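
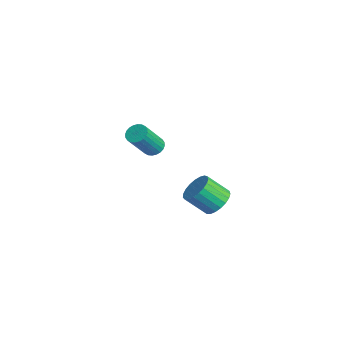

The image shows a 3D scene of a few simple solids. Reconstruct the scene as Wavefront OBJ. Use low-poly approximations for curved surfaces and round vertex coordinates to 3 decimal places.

v -3.522 0.273 0.637
v -3.079 0.543 0.679
v -2.636 -0.382 1.984
v -3.078 -0.653 1.943
v -3.203 0.651 0.798
v -2.76 -0.274 2.103
v -3.376 0.702 0.892
v -2.932 -0.223 2.197
v -3.57 0.687 0.948
v -3.127 -0.238 2.253
v -3.757 0.609 0.956
v -3.314 -0.316 2.261
v -3.909 0.48 0.916
v -3.465 -0.445 2.221
v -4.001 0.319 0.833
v -3.558 -0.606 2.138
v -4.02 0.151 0.721
v -3.577 -0.774 2.026
v -3.964 0.002 0.596
v -3.521 -0.923 1.901
v -3.84 -0.106 0.477
v -3.397 -1.031 1.782
v -3.668 -0.157 0.383
v -3.224 -1.082 1.688
v -3.473 -0.142 0.327
v -3.03 -1.067 1.632
v -3.286 -0.064 0.319
v -2.843 -0.989 1.624
v -3.135 0.065 0.359
v -2.691 -0.86 1.664
v -3.042 0.226 0.442
v -2.599 -0.699 1.747
v -3.023 0.394 0.554
v -2.58 -0.531 1.859
v 2.113 0.884 0.687
v 2.744 0.545 0.621
v 2.399 -0.263 1.467
v 1.767 0.076 1.533
v 2.803 0.745 0.836
v 2.458 -0.063 1.682
v 2.743 0.969 1.025
v 2.397 0.161 1.871
v 2.573 1.178 1.156
v 2.228 0.37 2.002
v 2.324 1.337 1.205
v 1.979 0.529 2.052
v 2.039 1.417 1.165
v 1.693 0.609 2.012
v 1.766 1.405 1.043
v 1.42 0.597 1.889
v 1.553 1.303 0.858
v 1.208 0.495 1.705
v 1.437 1.129 0.645
v 1.091 0.321 1.491
v 1.438 0.912 0.438
v 1.092 0.104 1.284
v 1.555 0.69 0.274
v 1.21 -0.118 1.121
v 1.769 0.502 0.182
v 1.424 -0.306 1.029
v 2.042 0.38 0.177
v 1.697 -0.428 1.024
v 2.328 0.345 0.26
v 1.982 -0.463 1.107
v 2.576 0.403 0.417
v 2.231 -0.405 1.264
f 2 1 5
f 2 5 3
f 3 5 6
f 3 6 4
f 5 1 7
f 5 7 6
f 6 7 8
f 6 8 4
f 7 1 9
f 7 9 8
f 8 9 10
f 8 10 4
f 9 1 11
f 9 11 10
f 10 11 12
f 10 12 4
f 11 1 13
f 11 13 12
f 12 13 14
f 12 14 4
f 13 1 15
f 13 15 14
f 14 15 16
f 14 16 4
f 15 1 17
f 15 17 16
f 16 17 18
f 16 18 4
f 17 1 19
f 17 19 18
f 18 19 20
f 18 20 4
f 19 1 21
f 19 21 20
f 20 21 22
f 20 22 4
f 21 1 23
f 21 23 22
f 22 23 24
f 22 24 4
f 23 1 25
f 23 25 24
f 24 25 26
f 24 26 4
f 25 1 27
f 25 27 26
f 26 27 28
f 26 28 4
f 27 1 29
f 27 29 28
f 28 29 30
f 28 30 4
f 29 1 31
f 29 31 30
f 30 31 32
f 30 32 4
f 31 1 33
f 31 33 32
f 32 33 34
f 32 34 4
f 33 1 2
f 33 2 34
f 34 2 3
f 34 3 4
f 36 35 39
f 36 39 37
f 37 39 40
f 37 40 38
f 39 35 41
f 39 41 40
f 40 41 42
f 40 42 38
f 41 35 43
f 41 43 42
f 42 43 44
f 42 44 38
f 43 35 45
f 43 45 44
f 44 45 46
f 44 46 38
f 45 35 47
f 45 47 46
f 46 47 48
f 46 48 38
f 47 35 49
f 47 49 48
f 48 49 50
f 48 50 38
f 49 35 51
f 49 51 50
f 50 51 52
f 50 52 38
f 51 35 53
f 51 53 52
f 52 53 54
f 52 54 38
f 53 35 55
f 53 55 54
f 54 55 56
f 54 56 38
f 55 35 57
f 55 57 56
f 56 57 58
f 56 58 38
f 57 35 59
f 57 59 58
f 58 59 60
f 58 60 38
f 59 35 61
f 59 61 60
f 60 61 62
f 60 62 38
f 61 35 63
f 61 63 62
f 62 63 64
f 62 64 38
f 63 35 65
f 63 65 64
f 64 65 66
f 64 66 38
f 65 35 36
f 65 36 66
f 66 36 37
f 66 37 38



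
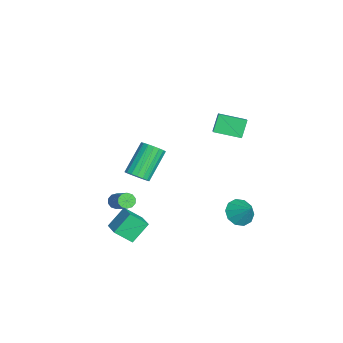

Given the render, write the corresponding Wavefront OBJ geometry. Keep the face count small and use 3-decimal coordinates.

v -2.851 -2.323 -3.541
v -2.305 -1.804 -3.446
v -3.522 -0.797 -1.944
v -4.069 -1.317 -2.039
v -2.495 -1.669 -3.691
v -3.713 -0.662 -2.189
v -2.756 -1.664 -3.906
v -3.974 -0.657 -2.404
v -3.036 -1.789 -4.049
v -4.253 -0.782 -2.547
v -3.279 -2.02 -4.091
v -4.497 -1.013 -2.589
v -3.438 -2.311 -4.024
v -4.655 -1.305 -2.522
v -3.48 -2.605 -3.862
v -4.697 -1.598 -2.36
v -3.398 -2.843 -3.636
v -4.615 -1.836 -2.134
v -3.207 -2.978 -3.391
v -4.425 -1.971 -1.889
v -2.946 -2.983 -3.176
v -4.164 -1.976 -1.674
v -2.667 -2.858 -3.033
v -3.884 -1.851 -1.531
v -2.423 -2.627 -2.991
v -3.641 -1.62 -1.489
v -2.265 -2.335 -3.058
v -3.482 -1.329 -1.556
v -2.223 -2.042 -3.22
v -3.44 -1.035 -1.718
v -0.873 1.883 2.838
v -0.18 1.841 3.274
v -0.565 3.351 2.488
v 0.129 3.309 2.925
v -0.289 1.531 1.875
v 0.405 1.489 2.312
v 0.02 2.999 1.526
v 0.713 2.957 1.962
v 1.416 -3.184 -4.998
v 1.341 -4.144 -4.17
v 0.883 -2.293 -4.014
v 0.808 -3.253 -3.186
v 2.592 -2.927 -4.594
v 2.517 -3.887 -3.766
v 2.059 -2.036 -3.61
v 1.984 -2.996 -2.782
v 3.456 2.576 -1.833
v 3.982 1.897 -1.873
v 4.204 3.104 -0.967
v 4.145 2.253 -2.232
v 4.046 2.732 -2.438
v 3.721 3.152 -2.413
v 3.294 3.352 -2.167
v 2.93 3.255 -1.792
v 2.766 2.899 -1.433
v 2.866 2.42 -1.227
v 3.191 2 -1.252
v 3.617 1.8 -1.498
v -1.564 -3.523 -4.531
v -1.236 -3.561 -4.92
v 0.152 -3.075 -3.798
v -0.176 -3.037 -3.409
v -1.345 -3.265 -4.913
v 0.043 -2.78 -3.791
v -1.538 -3.068 -4.761
v -0.15 -2.582 -3.638
v -1.74 -3.044 -4.52
v -0.352 -2.559 -3.398
v -1.876 -3.204 -4.284
v -0.488 -2.718 -3.162
v -1.892 -3.485 -4.142
v -0.504 -2.999 -3.02
v -1.783 -3.78 -4.149
v -0.395 -3.295 -3.027
v -1.59 -3.978 -4.302
v -0.202 -3.492 -3.179
v -1.388 -4.001 -4.542
v 0 -3.516 -3.42
v -1.252 -3.842 -4.778
v 0.136 -3.356 -3.656
f 2 1 5
f 2 5 3
f 3 5 6
f 3 6 4
f 5 1 7
f 5 7 6
f 6 7 8
f 6 8 4
f 7 1 9
f 7 9 8
f 8 9 10
f 8 10 4
f 9 1 11
f 9 11 10
f 10 11 12
f 10 12 4
f 11 1 13
f 11 13 12
f 12 13 14
f 12 14 4
f 13 1 15
f 13 15 14
f 14 15 16
f 14 16 4
f 15 1 17
f 15 17 16
f 16 17 18
f 16 18 4
f 17 1 19
f 17 19 18
f 18 19 20
f 18 20 4
f 19 1 21
f 19 21 20
f 20 21 22
f 20 22 4
f 21 1 23
f 21 23 22
f 22 23 24
f 22 24 4
f 23 1 25
f 23 25 24
f 24 25 26
f 24 26 4
f 25 1 27
f 25 27 26
f 26 27 28
f 26 28 4
f 27 1 29
f 27 29 28
f 28 29 30
f 28 30 4
f 29 1 2
f 29 2 30
f 30 2 3
f 30 3 4
f 32 34 31
f 35 32 31
f 31 34 33
f 33 35 31
f 32 38 34
f 36 32 35
f 36 38 32
f 34 38 33
f 37 35 33
f 33 38 37
f 37 36 35
f 38 36 37
f 40 42 39
f 43 40 39
f 39 42 41
f 41 43 39
f 40 46 42
f 44 40 43
f 44 46 40
f 42 46 41
f 45 43 41
f 41 46 45
f 45 44 43
f 46 44 45
f 48 47 50
f 48 50 49
f 50 47 51
f 50 51 49
f 51 47 52
f 51 52 49
f 52 47 53
f 52 53 49
f 53 47 54
f 53 54 49
f 54 47 55
f 54 55 49
f 55 47 56
f 55 56 49
f 56 47 57
f 56 57 49
f 57 47 58
f 57 58 49
f 58 47 48
f 58 48 49
f 60 59 63
f 60 63 61
f 61 63 64
f 61 64 62
f 63 59 65
f 63 65 64
f 64 65 66
f 64 66 62
f 65 59 67
f 65 67 66
f 66 67 68
f 66 68 62
f 67 59 69
f 67 69 68
f 68 69 70
f 68 70 62
f 69 59 71
f 69 71 70
f 70 71 72
f 70 72 62
f 71 59 73
f 71 73 72
f 72 73 74
f 72 74 62
f 73 59 75
f 73 75 74
f 74 75 76
f 74 76 62
f 75 59 77
f 75 77 76
f 76 77 78
f 76 78 62
f 77 59 79
f 77 79 78
f 78 79 80
f 78 80 62
f 79 59 60
f 79 60 80
f 80 60 61
f 80 61 62



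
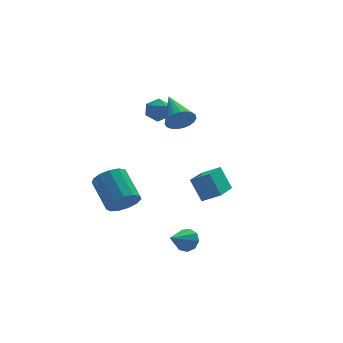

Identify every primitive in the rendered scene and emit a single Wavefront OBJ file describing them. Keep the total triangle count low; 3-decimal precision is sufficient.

v -0.482 0.658 3.414
v 0.084 0.438 4.009
v -0.558 2.602 4.206
v 0.293 0.553 3.748
v 0.367 0.685 3.429
v 0.295 0.813 3.107
v 0.089 0.915 2.839
v -0.216 0.972 2.67
v -0.568 0.974 2.63
v -0.904 0.922 2.725
v -1.167 0.825 2.94
v -1.312 0.698 3.236
v -1.314 0.565 3.564
v -1.171 0.448 3.865
v -0.91 0.367 4.089
v -0.574 0.336 4.196
v -0.223 0.362 4.167
v -2.966 2.856 -3.624
v -2.122 2.684 -3.097
v -2.47 4.432 -1.969
v -3.314 4.604 -2.496
v -1.97 3.002 -3.544
v -2.318 4.751 -2.415
v -2.134 3.274 -4.016
v -2.483 5.023 -2.887
v -2.563 3.413 -4.364
v -2.911 5.162 -3.235
v -3.119 3.376 -4.477
v -3.467 5.124 -3.348
v -3.627 3.173 -4.319
v -3.975 4.921 -3.19
v -3.925 2.869 -3.941
v -4.273 4.617 -2.812
v -3.918 2.561 -3.462
v -4.267 4.31 -2.334
v -3.609 2.347 -3.035
v -3.958 4.096 -1.906
v -3.096 2.294 -2.795
v -3.444 4.043 -1.666
v -2.541 2.42 -2.818
v -2.89 4.168 -1.689
v 0.489 2.189 -2.016
v 1.411 1.738 -1.454
v 1.618 3.825 -2.556
v 2.54 3.374 -1.995
v 0.92 1.466 -3.305
v 1.842 1.015 -2.744
v 2.049 3.102 -3.846
v 2.971 2.651 -3.284
v -1.089 -2.573 -3.543
v -0.588 -2.726 -3.035
v -2.191 -3.367 -2.697
v -0.816 -2.295 -2.926
v -1.171 -1.994 -3.107
v -1.488 -1.964 -3.492
v -1.618 -2.219 -3.9
v -1.501 -2.64 -4.142
v -1.191 -3.03 -4.104
v -0.833 -3.206 -3.803
v -0.595 -3.086 -3.381
v -1.428 3.889 3.151
v -0.687 4.145 2.948
v -1.113 2.675 2.772
v -0.372 2.931 2.569
v -0.591 2.901 3.348
v -0.785 3.651 3.582
v -1.015 3.169 2.138
v -1.209 3.919 2.372
v -0.432 3.7 2.322
v -0.169 3.534 3.069
v -1.631 3.286 2.651
v -1.368 3.12 3.398
f 2 1 4
f 2 4 3
f 4 1 5
f 4 5 3
f 5 1 6
f 5 6 3
f 6 1 7
f 6 7 3
f 7 1 8
f 7 8 3
f 8 1 9
f 8 9 3
f 9 1 10
f 9 10 3
f 10 1 11
f 10 11 3
f 11 1 12
f 11 12 3
f 12 1 13
f 12 13 3
f 13 1 14
f 13 14 3
f 14 1 15
f 14 15 3
f 15 1 16
f 15 16 3
f 16 1 17
f 16 17 3
f 17 1 2
f 17 2 3
f 19 18 22
f 19 22 20
f 20 22 23
f 20 23 21
f 22 18 24
f 22 24 23
f 23 24 25
f 23 25 21
f 24 18 26
f 24 26 25
f 25 26 27
f 25 27 21
f 26 18 28
f 26 28 27
f 27 28 29
f 27 29 21
f 28 18 30
f 28 30 29
f 29 30 31
f 29 31 21
f 30 18 32
f 30 32 31
f 31 32 33
f 31 33 21
f 32 18 34
f 32 34 33
f 33 34 35
f 33 35 21
f 34 18 36
f 34 36 35
f 35 36 37
f 35 37 21
f 36 18 38
f 36 38 37
f 37 38 39
f 37 39 21
f 38 18 40
f 38 40 39
f 39 40 41
f 39 41 21
f 40 18 19
f 40 19 41
f 41 19 20
f 41 20 21
f 43 45 42
f 46 43 42
f 42 45 44
f 44 46 42
f 43 49 45
f 47 43 46
f 47 49 43
f 45 49 44
f 48 46 44
f 44 49 48
f 48 47 46
f 49 47 48
f 51 50 53
f 51 53 52
f 53 50 54
f 53 54 52
f 54 50 55
f 54 55 52
f 55 50 56
f 55 56 52
f 56 50 57
f 56 57 52
f 57 50 58
f 57 58 52
f 58 50 59
f 58 59 52
f 59 50 60
f 59 60 52
f 60 50 51
f 60 51 52
f 61 72 66
f 61 66 62
f 61 62 68
f 61 68 71
f 61 71 72
f 62 66 70
f 66 72 65
f 72 71 63
f 71 68 67
f 68 62 69
f 64 70 65
f 64 65 63
f 64 63 67
f 64 67 69
f 64 69 70
f 65 70 66
f 63 65 72
f 67 63 71
f 69 67 68
f 70 69 62



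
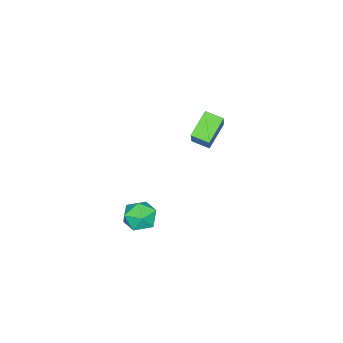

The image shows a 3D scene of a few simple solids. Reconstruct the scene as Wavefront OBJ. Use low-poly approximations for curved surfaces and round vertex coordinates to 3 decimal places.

v 3.738 1.49 -1.014
v 4.493 0.7 -1.065
v 2.607 0.36 -0.255
v 3.362 -0.43 -0.306
v 3.501 0.416 0.373
v 4.2 1.115 -0.097
v 2.9 -0.055 -1.223
v 3.599 0.644 -1.693
v 3.975 -0.254 -1.195
v 4.346 0.037 -0.208
v 2.754 1.023 -1.112
v 3.125 1.314 -0.125
v -3.098 -0.042 0.523
v -4.605 0.029 1.577
v -3.256 1.046 0.223
v -4.762 1.118 1.277
v -1.878 0.602 2.223
v -3.384 0.674 3.277
v -2.035 1.691 1.923
v -3.542 1.762 2.977
f 1 12 6
f 1 6 2
f 1 2 8
f 1 8 11
f 1 11 12
f 2 6 10
f 6 12 5
f 12 11 3
f 11 8 7
f 8 2 9
f 4 10 5
f 4 5 3
f 4 3 7
f 4 7 9
f 4 9 10
f 5 10 6
f 3 5 12
f 7 3 11
f 9 7 8
f 10 9 2
f 14 16 13
f 17 14 13
f 13 16 15
f 15 17 13
f 14 20 16
f 18 14 17
f 18 20 14
f 16 20 15
f 19 17 15
f 15 20 19
f 19 18 17
f 20 18 19



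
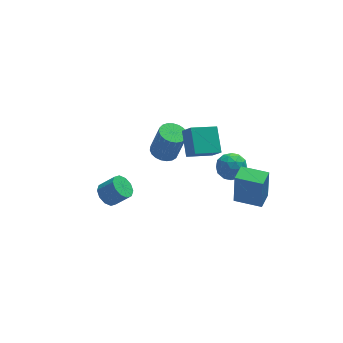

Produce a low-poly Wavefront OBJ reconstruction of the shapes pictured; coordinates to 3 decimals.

v -0.033 3.628 0.96
v 0.827 3.693 0.739
v 1.352 3.477 2.719
v 0.493 3.412 2.94
v 0.737 4.046 0.801
v 1.262 3.83 2.781
v 0.514 4.327 0.891
v 1.039 4.111 2.871
v 0.196 4.488 0.993
v 0.721 4.271 2.973
v -0.161 4.499 1.089
v 0.364 4.283 3.069
v -0.496 4.36 1.163
v 0.029 4.144 3.143
v -0.751 4.095 1.201
v -0.226 3.879 3.182
v -0.882 3.748 1.198
v -0.356 3.532 3.178
v -0.866 3.381 1.154
v -0.34 3.165 3.134
v -0.705 3.057 1.076
v -0.18 2.841 3.056
v -0.429 2.831 0.978
v 0.097 2.615 2.958
v -0.084 2.743 0.877
v 0.442 2.527 2.857
v 0.27 2.808 0.79
v 0.795 2.592 2.77
v 0.571 3.015 0.733
v 1.097 2.799 2.713
v 0.768 3.328 0.715
v 1.294 3.112 2.695
v 1.002 0.325 3.817
v 1.148 1.817 4.866
v 0.636 0.957 2.968
v 0.782 2.449 4.018
v 2.678 0.551 3.262
v 2.824 2.043 4.312
v 2.312 1.183 2.414
v 2.458 2.675 3.463
v 3.826 2.153 1.234
v 4.528 2.019 0.506
v 2.772 1.201 0.394
v 3.474 1.067 -0.334
v 3.609 0.651 0.587
v 4.26 1.239 1.106
v 3.04 1.981 -0.206
v 3.691 2.569 0.313
v 4.042 1.913 -0.384
v 4.393 1.09 0.106
v 2.907 2.13 0.794
v 3.258 1.307 1.284
v 4.27 2.17 0.944
v 3.03 1.05 -0.044
v 3.11 0.806 0.498
v 3.522 0.727 0.07
v 4.112 1.711 1.297
v 4.525 1.632 0.869
v 3.984 0.828 0.916
v 2.775 1.588 0.031
v 3.188 1.509 -0.397
v 3.778 2.493 0.83
v 4.19 2.414 0.402
v 3.316 2.392 -0.016
v 4.396 2.028 -0.007
v 3.777 1.469 -0.501
v 3.522 2.006 -0.426
v 3.904 2.352 -0.121
v 4.603 1.545 0.281
v 3.983 0.985 -0.213
v 4.063 0.741 0.328
v 4.446 1.086 0.634
v 4.317 1.482 -0.242
v 3.317 2.235 1.113
v 2.697 1.675 0.619
v 2.854 2.134 0.266
v 3.237 2.479 0.572
v 3.523 1.751 1.401
v 2.904 1.192 0.907
v 3.396 0.868 1.021
v 3.778 1.214 1.326
v 2.983 1.738 1.142
v -4.372 0.137 1.396
v -3.795 0.583 0.998
v -2.912 0.268 1.927
v -3.488 -0.177 2.324
v -4.034 0.893 1.33
v -3.151 0.578 2.259
v -4.402 0.914 1.687
v -3.518 0.599 2.616
v -4.758 0.638 1.933
v -3.875 0.324 2.862
v -4.967 0.172 1.973
v -4.084 -0.143 2.902
v -4.948 -0.308 1.793
v -4.065 -0.623 2.722
v -4.709 -0.618 1.461
v -3.826 -0.933 2.39
v -4.342 -0.639 1.104
v -3.458 -0.954 2.033
v -3.985 -0.364 0.858
v -3.102 -0.678 1.787
v -3.776 0.103 0.818
v -2.893 -0.212 1.747
v 4.223 -2.712 0.75
v 4.28 -2.596 2.916
v 2.799 -1.729 0.735
v 2.856 -1.613 2.901
v 4.904 -1.727 0.679
v 4.961 -1.611 2.845
v 3.48 -0.744 0.664
v 3.537 -0.628 2.83
f 2 1 5
f 2 5 3
f 3 5 6
f 3 6 4
f 5 1 7
f 5 7 6
f 6 7 8
f 6 8 4
f 7 1 9
f 7 9 8
f 8 9 10
f 8 10 4
f 9 1 11
f 9 11 10
f 10 11 12
f 10 12 4
f 11 1 13
f 11 13 12
f 12 13 14
f 12 14 4
f 13 1 15
f 13 15 14
f 14 15 16
f 14 16 4
f 15 1 17
f 15 17 16
f 16 17 18
f 16 18 4
f 17 1 19
f 17 19 18
f 18 19 20
f 18 20 4
f 19 1 21
f 19 21 20
f 20 21 22
f 20 22 4
f 21 1 23
f 21 23 22
f 22 23 24
f 22 24 4
f 23 1 25
f 23 25 24
f 24 25 26
f 24 26 4
f 25 1 27
f 25 27 26
f 26 27 28
f 26 28 4
f 27 1 29
f 27 29 28
f 28 29 30
f 28 30 4
f 29 1 31
f 29 31 30
f 30 31 32
f 30 32 4
f 31 1 2
f 31 2 32
f 32 2 3
f 32 3 4
f 34 36 33
f 37 34 33
f 33 36 35
f 35 37 33
f 34 40 36
f 38 34 37
f 38 40 34
f 36 40 35
f 39 37 35
f 35 40 39
f 39 38 37
f 40 38 39
f 41 78 57
f 78 52 81
f 57 81 46
f 78 81 57
f 41 57 53
f 57 46 58
f 53 58 42
f 57 58 53
f 41 53 62
f 53 42 63
f 62 63 48
f 53 63 62
f 41 62 74
f 62 48 77
f 74 77 51
f 62 77 74
f 41 74 78
f 74 51 82
f 78 82 52
f 74 82 78
f 42 58 69
f 58 46 72
f 69 72 50
f 58 72 69
f 46 81 59
f 81 52 80
f 59 80 45
f 81 80 59
f 52 82 79
f 82 51 75
f 79 75 43
f 82 75 79
f 51 77 76
f 77 48 64
f 76 64 47
f 77 64 76
f 48 63 68
f 63 42 65
f 68 65 49
f 63 65 68
f 44 70 56
f 70 50 71
f 56 71 45
f 70 71 56
f 44 56 54
f 56 45 55
f 54 55 43
f 56 55 54
f 44 54 61
f 54 43 60
f 61 60 47
f 54 60 61
f 44 61 66
f 61 47 67
f 66 67 49
f 61 67 66
f 44 66 70
f 66 49 73
f 70 73 50
f 66 73 70
f 45 71 59
f 71 50 72
f 59 72 46
f 71 72 59
f 43 55 79
f 55 45 80
f 79 80 52
f 55 80 79
f 47 60 76
f 60 43 75
f 76 75 51
f 60 75 76
f 49 67 68
f 67 47 64
f 68 64 48
f 67 64 68
f 50 73 69
f 73 49 65
f 69 65 42
f 73 65 69
f 84 83 87
f 84 87 85
f 85 87 88
f 85 88 86
f 87 83 89
f 87 89 88
f 88 89 90
f 88 90 86
f 89 83 91
f 89 91 90
f 90 91 92
f 90 92 86
f 91 83 93
f 91 93 92
f 92 93 94
f 92 94 86
f 93 83 95
f 93 95 94
f 94 95 96
f 94 96 86
f 95 83 97
f 95 97 96
f 96 97 98
f 96 98 86
f 97 83 99
f 97 99 98
f 98 99 100
f 98 100 86
f 99 83 101
f 99 101 100
f 100 101 102
f 100 102 86
f 101 83 103
f 101 103 102
f 102 103 104
f 102 104 86
f 103 83 84
f 103 84 104
f 104 84 85
f 104 85 86
f 106 108 105
f 109 106 105
f 105 108 107
f 107 109 105
f 106 112 108
f 110 106 109
f 110 112 106
f 108 112 107
f 111 109 107
f 107 112 111
f 111 110 109
f 112 110 111



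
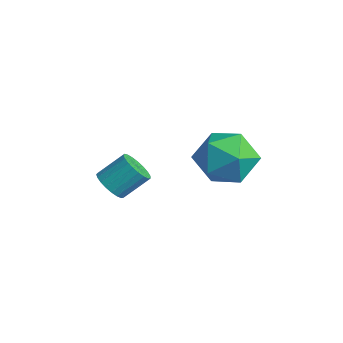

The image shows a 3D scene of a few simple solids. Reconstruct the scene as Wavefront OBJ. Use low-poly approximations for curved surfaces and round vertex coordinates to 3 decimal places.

v -2.733 -4.437 -2.325
v -2.092 -4.734 -2.187
v -1.826 -3.76 -1.336
v -2.467 -3.463 -1.475
v -2.028 -4.551 -2.415
v -1.762 -3.578 -1.564
v -2.086 -4.349 -2.628
v -1.819 -3.376 -1.777
v -2.256 -4.162 -2.789
v -1.989 -3.189 -1.938
v -2.508 -4.022 -2.87
v -2.241 -3.049 -2.019
v -2.799 -3.955 -2.856
v -2.533 -2.981 -2.005
v -3.079 -3.97 -2.751
v -2.812 -2.997 -1.9
v -3.299 -4.066 -2.572
v -3.032 -3.093 -1.721
v -3.421 -4.226 -2.35
v -3.155 -3.253 -1.5
v -3.425 -4.423 -2.125
v -3.158 -3.449 -1.274
v -3.308 -4.622 -1.934
v -3.042 -3.648 -1.083
v -3.093 -4.789 -1.81
v -2.826 -3.815 -0.959
v -2.815 -4.895 -1.776
v -2.548 -3.922 -0.925
v -2.523 -4.922 -1.837
v -2.256 -3.948 -0.986
v -2.267 -4.865 -1.982
v -2.001 -3.891 -1.131
v 0.878 -1.115 0.95
v 1.444 -1.474 -0.107
v 1.356 -2.886 1.807
v 1.922 -3.245 0.75
v 2.419 -2.331 1.446
v 2.123 -1.237 0.917
v 0.677 -3.123 0.783
v 0.381 -2.029 0.254
v 1.32 -2.715 -0.21
v 2.396 -2.225 0.2
v 0.404 -2.135 1.5
v 1.48 -1.645 1.91
f 2 1 5
f 2 5 3
f 3 5 6
f 3 6 4
f 5 1 7
f 5 7 6
f 6 7 8
f 6 8 4
f 7 1 9
f 7 9 8
f 8 9 10
f 8 10 4
f 9 1 11
f 9 11 10
f 10 11 12
f 10 12 4
f 11 1 13
f 11 13 12
f 12 13 14
f 12 14 4
f 13 1 15
f 13 15 14
f 14 15 16
f 14 16 4
f 15 1 17
f 15 17 16
f 16 17 18
f 16 18 4
f 17 1 19
f 17 19 18
f 18 19 20
f 18 20 4
f 19 1 21
f 19 21 20
f 20 21 22
f 20 22 4
f 21 1 23
f 21 23 22
f 22 23 24
f 22 24 4
f 23 1 25
f 23 25 24
f 24 25 26
f 24 26 4
f 25 1 27
f 25 27 26
f 26 27 28
f 26 28 4
f 27 1 29
f 27 29 28
f 28 29 30
f 28 30 4
f 29 1 31
f 29 31 30
f 30 31 32
f 30 32 4
f 31 1 2
f 31 2 32
f 32 2 3
f 32 3 4
f 33 44 38
f 33 38 34
f 33 34 40
f 33 40 43
f 33 43 44
f 34 38 42
f 38 44 37
f 44 43 35
f 43 40 39
f 40 34 41
f 36 42 37
f 36 37 35
f 36 35 39
f 36 39 41
f 36 41 42
f 37 42 38
f 35 37 44
f 39 35 43
f 41 39 40
f 42 41 34



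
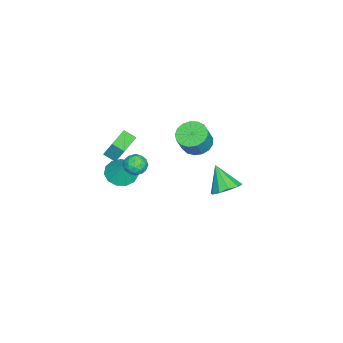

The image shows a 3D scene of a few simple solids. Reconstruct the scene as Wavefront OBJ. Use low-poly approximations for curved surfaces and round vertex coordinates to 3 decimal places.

v -2.992 0.121 -1.134
v -2.105 0.26 -1.598
v -1.402 0.137 -0.29
v -2.288 -0.001 0.174
v -2.245 0.707 -1.48
v -1.542 0.585 -0.172
v -2.557 1.021 -1.283
v -1.853 0.898 0.024
v -2.968 1.128 -1.052
v -2.264 1.005 0.256
v -3.384 1.005 -0.84
v -2.681 0.882 0.468
v -3.71 0.679 -0.695
v -3.007 0.556 0.613
v -3.872 0.226 -0.651
v -3.169 0.103 0.657
v -3.832 -0.252 -0.717
v -3.129 -0.375 0.591
v -3.6 -0.643 -0.879
v -2.897 -0.766 0.429
v -3.228 -0.86 -1.099
v -2.525 -0.983 0.209
v -2.802 -0.852 -1.327
v -2.099 -0.974 -0.019
v -2.419 -0.62 -1.511
v -1.716 -0.743 -0.204
v -2.168 -0.219 -1.609
v -1.465 -0.342 -0.301
v -0.993 -4.023 -3.555
v -0.274 -3.447 -4.059
v -0.387 -3.597 -2.205
v -0.736 -3.091 -3.964
v -1.28 -3.03 -3.739
v -1.733 -3.284 -3.456
v -1.951 -3.773 -3.204
v -1.864 -4.342 -3.063
v -1.501 -4.809 -3.079
v -0.977 -5.026 -3.246
v -0.458 -4.925 -3.511
v -0.109 -4.538 -3.79
v -0.04 -3.987 -3.994
v 3.406 3.991 0.876
v 4.16 3.398 0.854
v 2.734 3.089 2.204
v 4.289 3.844 1.223
v 4.081 4.347 1.46
v 3.615 4.714 1.473
v 3.069 4.805 1.259
v 2.652 4.585 0.899
v 2.523 4.139 0.53
v 2.731 3.636 0.293
v 3.197 3.269 0.28
v 3.743 3.178 0.494
v -1.407 -4.529 -0.979
v -1.274 -3.903 0.256
v -1.345 -3.73 -1.39
v -1.212 -3.105 -0.155
v 0.172 -4.695 -1.065
v 0.305 -4.07 0.17
v 0.234 -3.897 -1.476
v 0.367 -3.271 -0.241
v 0.993 -1.559 -0.516
v 1.58 -1.824 -0.061
v 0.82 -2.736 -0.979
v 1.407 -3.001 -0.524
v 0.73 -2.766 -0.196
v 0.837 -2.039 0.09
v 1.563 -2.521 -1.13
v 1.67 -1.794 -0.844
v 1.933 -2.419 -0.441
v 1.418 -2.57 0.136
v 0.982 -1.99 -1.176
v 0.467 -2.141 -0.599
v 1.302 -1.589 -0.248
v 1.098 -2.971 -0.792
v 0.7 -2.834 -0.599
v 1.045 -2.989 -0.332
v 0.865 -1.715 -0.159
v 1.21 -1.871 0.108
v 0.71 -2.424 0.029
v 1.19 -2.689 -1.148
v 1.535 -2.845 -0.881
v 1.355 -1.571 -0.708
v 1.7 -1.726 -0.441
v 1.69 -2.136 -1.069
v 1.854 -2.094 -0.204
v 1.753 -2.785 -0.476
v 1.844 -2.503 -0.832
v 1.907 -2.076 -0.664
v 1.551 -2.183 0.135
v 1.45 -2.874 -0.137
v 1.052 -2.736 0.056
v 1.114 -2.309 0.225
v 1.759 -2.532 -0.088
v 0.95 -1.686 -0.903
v 0.849 -2.377 -1.175
v 1.286 -2.251 -1.265
v 1.348 -1.824 -1.096
v 0.647 -1.775 -0.564
v 0.546 -2.466 -0.836
v 0.493 -2.484 -0.376
v 0.556 -2.057 -0.208
v 0.641 -2.028 -0.952
f 2 1 5
f 2 5 3
f 3 5 6
f 3 6 4
f 5 1 7
f 5 7 6
f 6 7 8
f 6 8 4
f 7 1 9
f 7 9 8
f 8 9 10
f 8 10 4
f 9 1 11
f 9 11 10
f 10 11 12
f 10 12 4
f 11 1 13
f 11 13 12
f 12 13 14
f 12 14 4
f 13 1 15
f 13 15 14
f 14 15 16
f 14 16 4
f 15 1 17
f 15 17 16
f 16 17 18
f 16 18 4
f 17 1 19
f 17 19 18
f 18 19 20
f 18 20 4
f 19 1 21
f 19 21 20
f 20 21 22
f 20 22 4
f 21 1 23
f 21 23 22
f 22 23 24
f 22 24 4
f 23 1 25
f 23 25 24
f 24 25 26
f 24 26 4
f 25 1 27
f 25 27 26
f 26 27 28
f 26 28 4
f 27 1 2
f 27 2 28
f 28 2 3
f 28 3 4
f 30 29 32
f 30 32 31
f 32 29 33
f 32 33 31
f 33 29 34
f 33 34 31
f 34 29 35
f 34 35 31
f 35 29 36
f 35 36 31
f 36 29 37
f 36 37 31
f 37 29 38
f 37 38 31
f 38 29 39
f 38 39 31
f 39 29 40
f 39 40 31
f 40 29 41
f 40 41 31
f 41 29 30
f 41 30 31
f 43 42 45
f 43 45 44
f 45 42 46
f 45 46 44
f 46 42 47
f 46 47 44
f 47 42 48
f 47 48 44
f 48 42 49
f 48 49 44
f 49 42 50
f 49 50 44
f 50 42 51
f 50 51 44
f 51 42 52
f 51 52 44
f 52 42 53
f 52 53 44
f 53 42 43
f 53 43 44
f 55 57 54
f 58 55 54
f 54 57 56
f 56 58 54
f 55 61 57
f 59 55 58
f 59 61 55
f 57 61 56
f 60 58 56
f 56 61 60
f 60 59 58
f 61 59 60
f 62 99 78
f 99 73 102
f 78 102 67
f 99 102 78
f 62 78 74
f 78 67 79
f 74 79 63
f 78 79 74
f 62 74 83
f 74 63 84
f 83 84 69
f 74 84 83
f 62 83 95
f 83 69 98
f 95 98 72
f 83 98 95
f 62 95 99
f 95 72 103
f 99 103 73
f 95 103 99
f 63 79 90
f 79 67 93
f 90 93 71
f 79 93 90
f 67 102 80
f 102 73 101
f 80 101 66
f 102 101 80
f 73 103 100
f 103 72 96
f 100 96 64
f 103 96 100
f 72 98 97
f 98 69 85
f 97 85 68
f 98 85 97
f 69 84 89
f 84 63 86
f 89 86 70
f 84 86 89
f 65 91 77
f 91 71 92
f 77 92 66
f 91 92 77
f 65 77 75
f 77 66 76
f 75 76 64
f 77 76 75
f 65 75 82
f 75 64 81
f 82 81 68
f 75 81 82
f 65 82 87
f 82 68 88
f 87 88 70
f 82 88 87
f 65 87 91
f 87 70 94
f 91 94 71
f 87 94 91
f 66 92 80
f 92 71 93
f 80 93 67
f 92 93 80
f 64 76 100
f 76 66 101
f 100 101 73
f 76 101 100
f 68 81 97
f 81 64 96
f 97 96 72
f 81 96 97
f 70 88 89
f 88 68 85
f 89 85 69
f 88 85 89
f 71 94 90
f 94 70 86
f 90 86 63
f 94 86 90



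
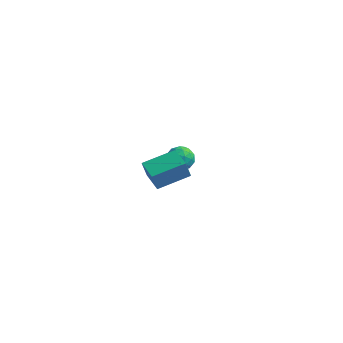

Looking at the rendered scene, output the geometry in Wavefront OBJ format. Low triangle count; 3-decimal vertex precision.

v -2.775 -3.608 0.392
v -2.978 -3.696 1.223
v -1.732 -2.468 0.768
v -1.935 -2.556 1.599
v -1.865 -4.484 0.521
v -2.068 -4.572 1.352
v -0.822 -3.344 0.897
v -1.025 -3.432 1.728
v -4.059 2.806 -3.91
v -3.386 2.693 -3.662
v -4.394 1.767 -3.478
v -3.721 1.654 -3.23
v -4.137 2.167 -2.929
v -3.93 2.809 -3.196
v -3.85 1.651 -3.944
v -3.643 2.293 -4.211
v -3.257 1.979 -3.683
v -3.435 2.298 -3.056
v -4.345 2.162 -4.084
v -4.523 2.481 -3.457
v -3.693 2.841 -3.824
v -4.087 1.619 -3.316
v -4.331 1.921 -3.139
v -3.936 1.854 -2.993
v -4.013 2.909 -3.55
v -3.618 2.842 -3.405
v -4.059 2.533 -2.974
v -4.162 1.618 -3.735
v -3.767 1.551 -3.59
v -3.844 2.606 -4.147
v -3.449 2.539 -4.001
v -3.721 1.927 -4.166
v -3.222 2.354 -3.691
v -3.419 1.744 -3.436
v -3.494 1.742 -3.856
v -3.373 2.12 -4.013
v -3.327 2.542 -3.322
v -3.523 1.931 -3.068
v -3.768 2.233 -2.891
v -3.646 2.61 -3.048
v -3.251 2.122 -3.334
v -4.257 2.529 -4.072
v -4.453 1.918 -3.818
v -4.134 1.85 -4.092
v -4.012 2.227 -4.249
v -4.361 2.716 -3.704
v -4.558 2.106 -3.449
v -4.407 2.34 -3.127
v -4.286 2.718 -3.284
v -4.529 2.338 -3.806
f 2 4 1
f 5 2 1
f 1 4 3
f 3 5 1
f 2 8 4
f 6 2 5
f 6 8 2
f 4 8 3
f 7 5 3
f 3 8 7
f 7 6 5
f 8 6 7
f 9 46 25
f 46 20 49
f 25 49 14
f 46 49 25
f 9 25 21
f 25 14 26
f 21 26 10
f 25 26 21
f 9 21 30
f 21 10 31
f 30 31 16
f 21 31 30
f 9 30 42
f 30 16 45
f 42 45 19
f 30 45 42
f 9 42 46
f 42 19 50
f 46 50 20
f 42 50 46
f 10 26 37
f 26 14 40
f 37 40 18
f 26 40 37
f 14 49 27
f 49 20 48
f 27 48 13
f 49 48 27
f 20 50 47
f 50 19 43
f 47 43 11
f 50 43 47
f 19 45 44
f 45 16 32
f 44 32 15
f 45 32 44
f 16 31 36
f 31 10 33
f 36 33 17
f 31 33 36
f 12 38 24
f 38 18 39
f 24 39 13
f 38 39 24
f 12 24 22
f 24 13 23
f 22 23 11
f 24 23 22
f 12 22 29
f 22 11 28
f 29 28 15
f 22 28 29
f 12 29 34
f 29 15 35
f 34 35 17
f 29 35 34
f 12 34 38
f 34 17 41
f 38 41 18
f 34 41 38
f 13 39 27
f 39 18 40
f 27 40 14
f 39 40 27
f 11 23 47
f 23 13 48
f 47 48 20
f 23 48 47
f 15 28 44
f 28 11 43
f 44 43 19
f 28 43 44
f 17 35 36
f 35 15 32
f 36 32 16
f 35 32 36
f 18 41 37
f 41 17 33
f 37 33 10
f 41 33 37



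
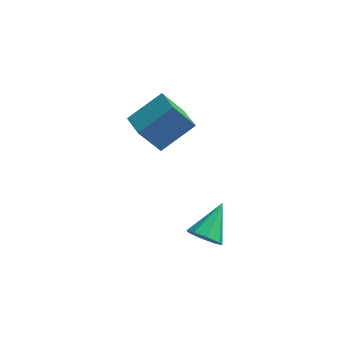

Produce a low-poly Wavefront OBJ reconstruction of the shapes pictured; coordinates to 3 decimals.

v -5.345 2.07 1.185
v -3.998 3.138 2.284
v -4.432 2.521 -0.372
v -3.085 3.588 0.727
v -4.595 0.992 1.313
v -3.248 2.059 2.412
v -3.682 1.442 -0.244
v -2.335 2.51 0.855
v -0.797 -3.182 -1.166
v -0.408 -2.859 -1.836
v -0.323 -1.658 -0.154
v -1.027 -2.687 -1.804
v -1.511 -2.805 -1.399
v -1.577 -3.144 -0.856
v -1.187 -3.506 -0.495
v -0.568 -3.677 -0.527
v -0.084 -3.559 -0.933
v -0.017 -3.22 -1.475
f 2 4 1
f 5 2 1
f 1 4 3
f 3 5 1
f 2 8 4
f 6 2 5
f 6 8 2
f 4 8 3
f 7 5 3
f 3 8 7
f 7 6 5
f 8 6 7
f 10 9 12
f 10 12 11
f 12 9 13
f 12 13 11
f 13 9 14
f 13 14 11
f 14 9 15
f 14 15 11
f 15 9 16
f 15 16 11
f 16 9 17
f 16 17 11
f 17 9 18
f 17 18 11
f 18 9 10
f 18 10 11



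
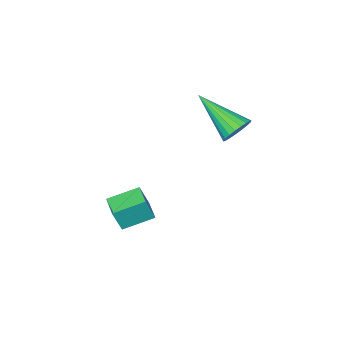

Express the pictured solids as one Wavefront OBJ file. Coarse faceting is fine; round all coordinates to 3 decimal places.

v -3.835 2.237 0.081
v -3.4 2.49 0.493
v -3.805 0.503 1.119
v -3.634 2.557 0.61
v -3.903 2.568 0.637
v -4.16 2.521 0.567
v -4.361 2.426 0.413
v -4.471 2.298 0.202
v -4.471 2.159 -0.03
v -4.361 2.034 -0.242
v -4.16 1.943 -0.399
v -3.903 1.904 -0.473
v -3.634 1.922 -0.451
v -3.4 1.994 -0.336
v -3.241 2.108 -0.15
v -3.185 2.245 0.077
v -3.241 2.38 0.304
v -2.144 -0.334 -4.193
v -1.793 -0.463 -3.158
v -1.655 0.394 -4.268
v -1.305 0.266 -3.233
v -1.175 -1.026 -4.607
v -0.825 -1.154 -3.572
v -0.687 -0.297 -4.682
v -0.336 -0.426 -3.647
f 2 1 4
f 2 4 3
f 4 1 5
f 4 5 3
f 5 1 6
f 5 6 3
f 6 1 7
f 6 7 3
f 7 1 8
f 7 8 3
f 8 1 9
f 8 9 3
f 9 1 10
f 9 10 3
f 10 1 11
f 10 11 3
f 11 1 12
f 11 12 3
f 12 1 13
f 12 13 3
f 13 1 14
f 13 14 3
f 14 1 15
f 14 15 3
f 15 1 16
f 15 16 3
f 16 1 17
f 16 17 3
f 17 1 2
f 17 2 3
f 19 21 18
f 22 19 18
f 18 21 20
f 20 22 18
f 19 25 21
f 23 19 22
f 23 25 19
f 21 25 20
f 24 22 20
f 20 25 24
f 24 23 22
f 25 23 24



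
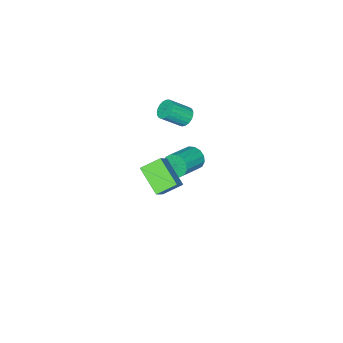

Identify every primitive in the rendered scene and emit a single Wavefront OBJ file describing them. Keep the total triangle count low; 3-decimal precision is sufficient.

v -4.446 -3.666 -3.685
v -4.148 -3.963 -4.377
v -2.395 -3.811 -3.686
v -2.694 -3.514 -2.995
v -4.161 -3.548 -4.434
v -2.409 -3.396 -3.743
v -4.251 -3.164 -4.291
v -2.499 -3.012 -3.6
v -4.393 -2.915 -3.985
v -2.641 -2.763 -3.294
v -4.55 -2.867 -3.599
v -2.797 -2.715 -2.908
v -4.678 -3.033 -3.236
v -2.926 -2.881 -2.545
v -4.745 -3.369 -2.994
v -2.992 -3.217 -2.303
v -4.731 -3.784 -2.937
v -2.979 -3.632 -2.246
v -4.641 -4.168 -3.08
v -2.889 -4.016 -2.389
v -4.499 -4.417 -3.386
v -2.747 -4.265 -2.695
v -4.343 -4.465 -3.772
v -2.59 -4.313 -3.081
v -4.214 -4.299 -4.135
v -2.462 -4.147 -3.444
v -1.78 -1.973 3.305
v -1.316 -1.98 2.85
v -0.376 -2.634 3.82
v -0.84 -2.627 4.275
v -1.273 -1.742 2.97
v -0.333 -2.395 3.94
v -1.319 -1.543 3.148
v -0.379 -2.196 4.117
v -1.444 -1.419 3.353
v -0.504 -2.072 4.322
v -1.627 -1.391 3.549
v -0.687 -2.044 4.519
v -1.837 -1.463 3.704
v -0.897 -2.116 4.673
v -2.037 -1.624 3.789
v -1.097 -2.277 4.759
v -2.192 -1.845 3.791
v -1.252 -2.498 4.761
v -2.276 -2.088 3.709
v -1.336 -2.741 4.679
v -2.275 -2.312 3.557
v -1.335 -2.965 4.526
v -2.188 -2.477 3.361
v -1.248 -3.13 4.331
v -2.03 -2.555 3.156
v -1.09 -3.208 4.126
v -1.829 -2.532 2.977
v -0.889 -3.185 3.946
v -1.62 -2.413 2.854
v -0.68 -3.066 3.823
v -1.438 -2.218 2.809
v -0.498 -2.871 3.779
v 2.883 0.488 1.591
v 2.48 -0.994 2.567
v 1.962 1.105 2.147
v 1.558 -0.377 3.123
v 4.002 1.017 2.857
v 3.598 -0.465 3.833
v 3.08 1.634 3.413
v 2.677 0.152 4.389
f 2 1 5
f 2 5 3
f 3 5 6
f 3 6 4
f 5 1 7
f 5 7 6
f 6 7 8
f 6 8 4
f 7 1 9
f 7 9 8
f 8 9 10
f 8 10 4
f 9 1 11
f 9 11 10
f 10 11 12
f 10 12 4
f 11 1 13
f 11 13 12
f 12 13 14
f 12 14 4
f 13 1 15
f 13 15 14
f 14 15 16
f 14 16 4
f 15 1 17
f 15 17 16
f 16 17 18
f 16 18 4
f 17 1 19
f 17 19 18
f 18 19 20
f 18 20 4
f 19 1 21
f 19 21 20
f 20 21 22
f 20 22 4
f 21 1 23
f 21 23 22
f 22 23 24
f 22 24 4
f 23 1 25
f 23 25 24
f 24 25 26
f 24 26 4
f 25 1 2
f 25 2 26
f 26 2 3
f 26 3 4
f 28 27 31
f 28 31 29
f 29 31 32
f 29 32 30
f 31 27 33
f 31 33 32
f 32 33 34
f 32 34 30
f 33 27 35
f 33 35 34
f 34 35 36
f 34 36 30
f 35 27 37
f 35 37 36
f 36 37 38
f 36 38 30
f 37 27 39
f 37 39 38
f 38 39 40
f 38 40 30
f 39 27 41
f 39 41 40
f 40 41 42
f 40 42 30
f 41 27 43
f 41 43 42
f 42 43 44
f 42 44 30
f 43 27 45
f 43 45 44
f 44 45 46
f 44 46 30
f 45 27 47
f 45 47 46
f 46 47 48
f 46 48 30
f 47 27 49
f 47 49 48
f 48 49 50
f 48 50 30
f 49 27 51
f 49 51 50
f 50 51 52
f 50 52 30
f 51 27 53
f 51 53 52
f 52 53 54
f 52 54 30
f 53 27 55
f 53 55 54
f 54 55 56
f 54 56 30
f 55 27 57
f 55 57 56
f 56 57 58
f 56 58 30
f 57 27 28
f 57 28 58
f 58 28 29
f 58 29 30
f 60 62 59
f 63 60 59
f 59 62 61
f 61 63 59
f 60 66 62
f 64 60 63
f 64 66 60
f 62 66 61
f 65 63 61
f 61 66 65
f 65 64 63
f 66 64 65



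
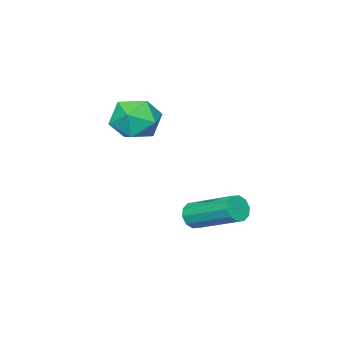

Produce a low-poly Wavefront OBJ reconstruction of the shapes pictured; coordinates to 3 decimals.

v 2.497 1.184 -0.591
v 2.828 1.423 -1.03
v 2.695 3.375 -0.068
v 2.363 3.136 0.371
v 2.472 1.448 -1.129
v 2.339 3.4 -0.168
v 2.125 1.371 -1.023
v 1.992 3.323 -0.061
v 1.92 1.224 -0.751
v 1.787 3.176 0.21
v 1.935 1.061 -0.419
v 1.802 3.013 0.543
v 2.165 0.945 -0.152
v 2.032 2.897 0.81
v 2.521 0.92 -0.052
v 2.388 2.872 0.909
v 2.868 0.997 -0.159
v 2.735 2.949 0.803
v 3.073 1.144 -0.43
v 2.94 3.096 0.531
v 3.058 1.307 -0.763
v 2.925 3.259 0.199
v 2.626 -0.538 3.603
v 3.374 -1.197 4.026
v 1.786 -1.923 2.934
v 2.534 -2.582 3.357
v 1.846 -2.055 4.007
v 2.366 -1.2 4.421
v 2.794 -1.92 2.539
v 3.314 -1.065 2.953
v 3.478 -2.052 3.368
v 2.893 -2.135 4.276
v 2.267 -0.985 2.684
v 1.682 -1.068 3.592
f 2 1 5
f 2 5 3
f 3 5 6
f 3 6 4
f 5 1 7
f 5 7 6
f 6 7 8
f 6 8 4
f 7 1 9
f 7 9 8
f 8 9 10
f 8 10 4
f 9 1 11
f 9 11 10
f 10 11 12
f 10 12 4
f 11 1 13
f 11 13 12
f 12 13 14
f 12 14 4
f 13 1 15
f 13 15 14
f 14 15 16
f 14 16 4
f 15 1 17
f 15 17 16
f 16 17 18
f 16 18 4
f 17 1 19
f 17 19 18
f 18 19 20
f 18 20 4
f 19 1 21
f 19 21 20
f 20 21 22
f 20 22 4
f 21 1 2
f 21 2 22
f 22 2 3
f 22 3 4
f 23 34 28
f 23 28 24
f 23 24 30
f 23 30 33
f 23 33 34
f 24 28 32
f 28 34 27
f 34 33 25
f 33 30 29
f 30 24 31
f 26 32 27
f 26 27 25
f 26 25 29
f 26 29 31
f 26 31 32
f 27 32 28
f 25 27 34
f 29 25 33
f 31 29 30
f 32 31 24



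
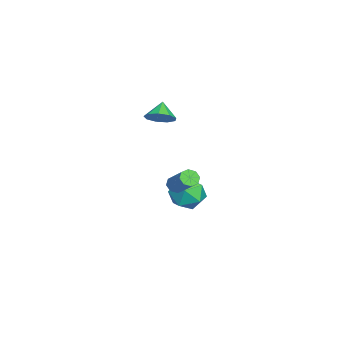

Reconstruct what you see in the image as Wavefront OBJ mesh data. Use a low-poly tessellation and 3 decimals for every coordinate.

v 1.114 0.704 -0.884
v 1.443 0.839 -1.33
v 2.635 1.731 -0.182
v 2.306 1.596 0.264
v 1.139 1.141 -1.249
v 2.33 2.033 -0.101
v 0.82 1.187 -0.955
v 2.012 2.079 0.194
v 0.674 0.95 -0.619
v 1.866 1.843 0.529
v 0.785 0.569 -0.438
v 1.977 1.461 0.71
v 1.09 0.267 -0.519
v 2.281 1.159 0.629
v 1.408 0.221 -0.814
v 2.6 1.113 0.335
v 1.554 0.457 -1.149
v 2.746 1.35 -0.001
v -0.921 -0.473 3.002
v -0.421 -1.024 3.472
v -1.719 -0.467 3.858
v -0.277 -0.454 3.601
v -0.435 0.107 3.451
v -0.82 0.397 3.09
v -1.252 0.279 2.688
v -1.53 -0.19 2.433
v -1.523 -0.792 2.444
v -1.234 -1.244 2.716
v -0.799 -1.336 3.122
v -4.011 1.6 -4.283
v -2.852 1.387 -4.128
v -4.408 -0.227 -3.832
v -3.249 -0.44 -3.677
v -3.831 0.262 -2.915
v -3.586 1.39 -3.194
v -3.674 -0.23 -4.766
v -3.429 0.898 -5.045
v -2.644 0.256 -4.427
v -2.741 0.559 -3.282
v -4.519 0.601 -4.678
v -4.616 0.904 -3.533
f 2 1 5
f 2 5 3
f 3 5 6
f 3 6 4
f 5 1 7
f 5 7 6
f 6 7 8
f 6 8 4
f 7 1 9
f 7 9 8
f 8 9 10
f 8 10 4
f 9 1 11
f 9 11 10
f 10 11 12
f 10 12 4
f 11 1 13
f 11 13 12
f 12 13 14
f 12 14 4
f 13 1 15
f 13 15 14
f 14 15 16
f 14 16 4
f 15 1 17
f 15 17 16
f 16 17 18
f 16 18 4
f 17 1 2
f 17 2 18
f 18 2 3
f 18 3 4
f 20 19 22
f 20 22 21
f 22 19 23
f 22 23 21
f 23 19 24
f 23 24 21
f 24 19 25
f 24 25 21
f 25 19 26
f 25 26 21
f 26 19 27
f 26 27 21
f 27 19 28
f 27 28 21
f 28 19 29
f 28 29 21
f 29 19 20
f 29 20 21
f 30 41 35
f 30 35 31
f 30 31 37
f 30 37 40
f 30 40 41
f 31 35 39
f 35 41 34
f 41 40 32
f 40 37 36
f 37 31 38
f 33 39 34
f 33 34 32
f 33 32 36
f 33 36 38
f 33 38 39
f 34 39 35
f 32 34 41
f 36 32 40
f 38 36 37
f 39 38 31



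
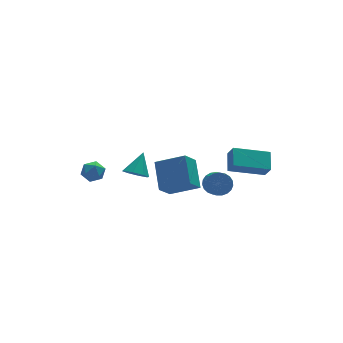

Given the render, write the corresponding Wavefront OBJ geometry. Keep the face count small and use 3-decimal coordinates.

v 2.657 -1.225 -3.744
v 3.121 -0.935 -3.174
v 2.967 -1.805 -2.606
v 2.503 -2.095 -3.176
v 2.825 -0.824 -3.084
v 2.671 -1.695 -2.517
v 2.5 -0.783 -3.108
v 2.346 -1.653 -2.541
v 2.202 -0.818 -3.242
v 2.049 -1.688 -2.675
v 1.983 -0.923 -3.463
v 1.829 -1.793 -2.896
v 1.88 -1.08 -3.732
v 1.727 -1.951 -3.165
v 1.912 -1.263 -4.004
v 1.758 -2.133 -3.436
v 2.072 -1.439 -4.23
v 1.919 -2.309 -3.663
v 2.334 -1.578 -4.372
v 2.18 -2.448 -3.805
v 2.651 -1.655 -4.406
v 2.497 -2.526 -3.839
v 2.969 -1.659 -4.325
v 2.816 -2.529 -3.758
v 3.234 -1.587 -4.144
v 3.08 -2.458 -3.576
v 3.398 -1.453 -3.893
v 3.245 -2.323 -3.326
v 3.435 -1.279 -3.616
v 3.281 -2.149 -3.049
v 3.336 -1.096 -3.362
v 3.183 -1.966 -2.795
v -1.048 -1.977 -2.814
v 0.429 -2.874 -2.049
v -0.725 -0.422 -1.615
v 0.752 -1.319 -0.849
v -0.192 -1.401 -3.791
v 1.285 -2.298 -3.025
v 0.131 0.154 -2.591
v 1.608 -0.743 -1.826
v -2.427 -2.02 -1.114
v -1.769 -2.045 -1.532
v -1.693 -1.28 -0.006
v -2.092 -1.556 -1.645
v -2.611 -1.338 -1.446
v -3.022 -1.52 -1.053
v -3.084 -1.994 -0.696
v -2.761 -2.483 -0.583
v -2.242 -2.701 -0.782
v -1.831 -2.519 -1.175
v 2.718 -3.547 -0.703
v 3.128 -2.515 -0.026
v 2.616 -2.984 -1.499
v 3.026 -1.953 -0.822
v 4.774 -3.987 -1.278
v 5.184 -2.956 -0.601
v 4.672 -3.425 -2.074
v 5.082 -2.393 -1.397
v -3.648 2.781 -3.376
v -3.202 2.468 -2.821
v -3.878 1.632 -3.839
v -3.432 1.319 -3.284
v -4.114 1.644 -3.098
v -3.972 2.354 -2.812
v -3.108 1.746 -3.848
v -2.966 2.456 -3.562
v -2.868 1.828 -3.112
v -3.49 1.765 -2.649
v -3.59 2.335 -4.011
v -4.212 2.272 -3.548
f 2 1 5
f 2 5 3
f 3 5 6
f 3 6 4
f 5 1 7
f 5 7 6
f 6 7 8
f 6 8 4
f 7 1 9
f 7 9 8
f 8 9 10
f 8 10 4
f 9 1 11
f 9 11 10
f 10 11 12
f 10 12 4
f 11 1 13
f 11 13 12
f 12 13 14
f 12 14 4
f 13 1 15
f 13 15 14
f 14 15 16
f 14 16 4
f 15 1 17
f 15 17 16
f 16 17 18
f 16 18 4
f 17 1 19
f 17 19 18
f 18 19 20
f 18 20 4
f 19 1 21
f 19 21 20
f 20 21 22
f 20 22 4
f 21 1 23
f 21 23 22
f 22 23 24
f 22 24 4
f 23 1 25
f 23 25 24
f 24 25 26
f 24 26 4
f 25 1 27
f 25 27 26
f 26 27 28
f 26 28 4
f 27 1 29
f 27 29 28
f 28 29 30
f 28 30 4
f 29 1 31
f 29 31 30
f 30 31 32
f 30 32 4
f 31 1 2
f 31 2 32
f 32 2 3
f 32 3 4
f 34 36 33
f 37 34 33
f 33 36 35
f 35 37 33
f 34 40 36
f 38 34 37
f 38 40 34
f 36 40 35
f 39 37 35
f 35 40 39
f 39 38 37
f 40 38 39
f 42 41 44
f 42 44 43
f 44 41 45
f 44 45 43
f 45 41 46
f 45 46 43
f 46 41 47
f 46 47 43
f 47 41 48
f 47 48 43
f 48 41 49
f 48 49 43
f 49 41 50
f 49 50 43
f 50 41 42
f 50 42 43
f 52 54 51
f 55 52 51
f 51 54 53
f 53 55 51
f 52 58 54
f 56 52 55
f 56 58 52
f 54 58 53
f 57 55 53
f 53 58 57
f 57 56 55
f 58 56 57
f 59 70 64
f 59 64 60
f 59 60 66
f 59 66 69
f 59 69 70
f 60 64 68
f 64 70 63
f 70 69 61
f 69 66 65
f 66 60 67
f 62 68 63
f 62 63 61
f 62 61 65
f 62 65 67
f 62 67 68
f 63 68 64
f 61 63 70
f 65 61 69
f 67 65 66
f 68 67 60



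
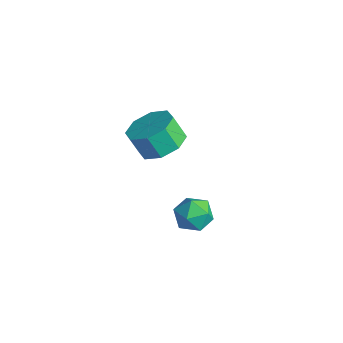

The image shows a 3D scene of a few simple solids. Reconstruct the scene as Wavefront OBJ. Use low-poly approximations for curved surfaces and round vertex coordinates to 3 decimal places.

v -0.407 1.389 -3.613
v 0.411 0.773 -3.433
v -0.054 0.455 -2.407
v -0.873 1.071 -2.587
v 0.518 1.512 -3.155
v 0.053 1.193 -2.129
v 0.083 2.178 -3.145
v -0.382 1.86 -2.12
v -0.639 2.382 -3.409
v -1.104 2.064 -2.384
v -1.226 2.005 -3.793
v -1.691 1.687 -2.767
v -1.333 1.267 -4.071
v -1.798 0.948 -3.045
v -0.898 0.6 -4.08
v -1.363 0.282 -3.055
v -0.176 0.396 -3.816
v -0.641 0.078 -2.791
v 3.744 0.624 -3.161
v 4.254 0.528 -3.809
v 3.386 -0.668 -3.251
v 3.896 -0.764 -3.899
v 4.208 -0.637 -3.14
v 4.43 0.162 -3.085
v 3.21 -0.302 -3.975
v 3.432 0.497 -3.92
v 3.924 -0.045 -4.313
v 4.541 -0.252 -3.797
v 3.099 0.112 -3.263
v 3.716 -0.095 -2.747
f 2 1 5
f 2 5 3
f 3 5 6
f 3 6 4
f 5 1 7
f 5 7 6
f 6 7 8
f 6 8 4
f 7 1 9
f 7 9 8
f 8 9 10
f 8 10 4
f 9 1 11
f 9 11 10
f 10 11 12
f 10 12 4
f 11 1 13
f 11 13 12
f 12 13 14
f 12 14 4
f 13 1 15
f 13 15 14
f 14 15 16
f 14 16 4
f 15 1 17
f 15 17 16
f 16 17 18
f 16 18 4
f 17 1 2
f 17 2 18
f 18 2 3
f 18 3 4
f 19 30 24
f 19 24 20
f 19 20 26
f 19 26 29
f 19 29 30
f 20 24 28
f 24 30 23
f 30 29 21
f 29 26 25
f 26 20 27
f 22 28 23
f 22 23 21
f 22 21 25
f 22 25 27
f 22 27 28
f 23 28 24
f 21 23 30
f 25 21 29
f 27 25 26
f 28 27 20



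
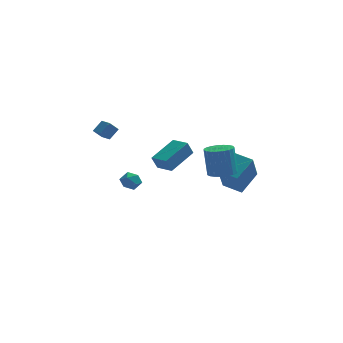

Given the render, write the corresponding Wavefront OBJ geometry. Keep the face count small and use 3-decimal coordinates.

v -2.637 -0.974 -0.572
v -2.133 -1.128 -1.007
v -2.507 -1.952 -0.073
v -2.003 -2.106 -0.508
v -1.912 -1.617 -0.04
v -1.993 -1.012 -0.348
v -2.647 -2.068 -0.732
v -2.728 -1.463 -1.04
v -2.139 -1.805 -1.105
v -1.685 -1.526 -0.678
v -2.955 -1.554 -0.402
v -2.501 -1.275 0.025
v -0.827 -1.678 0.601
v -1.153 -1.858 1.453
v 0.371 -0.318 1.346
v 0.046 -0.498 2.198
v -0.026 -2.462 0.742
v -0.351 -2.642 1.594
v 1.173 -1.102 1.487
v 0.847 -1.282 2.339
v 2.98 3.606 -3.608
v 2.655 2.418 -1.809
v 3.922 4.783 -2.66
v 3.597 3.594 -0.862
v 4.083 2.926 -3.858
v 3.758 1.737 -2.06
v 5.025 4.102 -2.911
v 4.7 2.914 -1.112
v 2.815 -1.122 -0.128
v 3.679 -1.114 -0.028
v 3.469 -0.77 1.767
v 2.605 -0.778 1.668
v 3.609 -0.767 -0.102
v 3.399 -0.423 1.693
v 3.402 -0.482 -0.182
v 3.191 -0.138 1.614
v 3.093 -0.307 -0.251
v 2.882 0.037 1.544
v 2.736 -0.273 -0.3
v 2.525 0.071 1.496
v 2.393 -0.386 -0.318
v 2.182 -0.042 1.477
v 2.123 -0.626 -0.304
v 1.912 -0.282 1.491
v 1.972 -0.952 -0.259
v 1.762 -0.608 1.536
v 1.968 -1.307 -0.192
v 1.757 -0.963 1.604
v 2.11 -1.631 -0.113
v 1.899 -1.287 1.682
v 2.374 -1.866 -0.037
v 2.163 -1.522 1.758
v 2.714 -1.973 0.023
v 2.503 -1.629 1.819
v 3.072 -1.932 0.058
v 2.861 -1.589 1.853
v 3.385 -1.752 0.06
v 3.175 -1.408 1.855
v 3.6 -1.462 0.03
v 3.39 -1.119 1.825
v -4.103 2.934 0.782
v -4.603 2.703 1.39
v -3.598 3.404 1.376
v -4.098 3.173 1.983
v -3.622 2.247 0.917
v -4.122 2.016 1.524
v -3.117 2.717 1.51
v -3.617 2.486 2.118
f 1 12 6
f 1 6 2
f 1 2 8
f 1 8 11
f 1 11 12
f 2 6 10
f 6 12 5
f 12 11 3
f 11 8 7
f 8 2 9
f 4 10 5
f 4 5 3
f 4 3 7
f 4 7 9
f 4 9 10
f 5 10 6
f 3 5 12
f 7 3 11
f 9 7 8
f 10 9 2
f 14 16 13
f 17 14 13
f 13 16 15
f 15 17 13
f 14 20 16
f 18 14 17
f 18 20 14
f 16 20 15
f 19 17 15
f 15 20 19
f 19 18 17
f 20 18 19
f 22 24 21
f 25 22 21
f 21 24 23
f 23 25 21
f 22 28 24
f 26 22 25
f 26 28 22
f 24 28 23
f 27 25 23
f 23 28 27
f 27 26 25
f 28 26 27
f 30 29 33
f 30 33 31
f 31 33 34
f 31 34 32
f 33 29 35
f 33 35 34
f 34 35 36
f 34 36 32
f 35 29 37
f 35 37 36
f 36 37 38
f 36 38 32
f 37 29 39
f 37 39 38
f 38 39 40
f 38 40 32
f 39 29 41
f 39 41 40
f 40 41 42
f 40 42 32
f 41 29 43
f 41 43 42
f 42 43 44
f 42 44 32
f 43 29 45
f 43 45 44
f 44 45 46
f 44 46 32
f 45 29 47
f 45 47 46
f 46 47 48
f 46 48 32
f 47 29 49
f 47 49 48
f 48 49 50
f 48 50 32
f 49 29 51
f 49 51 50
f 50 51 52
f 50 52 32
f 51 29 53
f 51 53 52
f 52 53 54
f 52 54 32
f 53 29 55
f 53 55 54
f 54 55 56
f 54 56 32
f 55 29 57
f 55 57 56
f 56 57 58
f 56 58 32
f 57 29 59
f 57 59 58
f 58 59 60
f 58 60 32
f 59 29 30
f 59 30 60
f 60 30 31
f 60 31 32
f 62 64 61
f 65 62 61
f 61 64 63
f 63 65 61
f 62 68 64
f 66 62 65
f 66 68 62
f 64 68 63
f 67 65 63
f 63 68 67
f 67 66 65
f 68 66 67



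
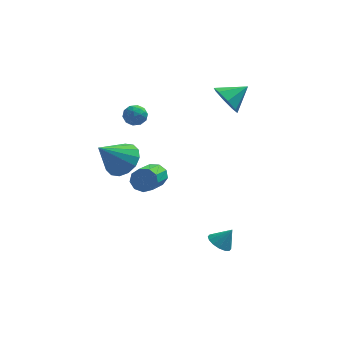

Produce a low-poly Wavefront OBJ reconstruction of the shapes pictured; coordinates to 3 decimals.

v 1.416 2.574 1.994
v 1.983 2.242 1.336
v 2.484 3.106 2.646
v 1.747 2.897 1.187
v 1.318 3.363 1.511
v 0.946 3.367 2.118
v 0.849 2.906 2.652
v 1.084 2.251 2.801
v 1.514 1.785 2.477
v 1.886 1.781 1.87
v 1.158 -2.877 -4.189
v 1.456 -2.365 -4.479
v 1.742 -2.743 -3.351
v 1.189 -2.23 -4.314
v 0.914 -2.268 -4.116
v 0.704 -2.47 -3.937
v 0.615 -2.78 -3.825
v 0.672 -3.117 -3.811
v 0.859 -3.389 -3.898
v 1.126 -3.524 -4.063
v 1.401 -3.486 -4.261
v 1.611 -3.285 -4.44
v 1.7 -2.974 -4.552
v 1.643 -2.638 -4.566
v -3.204 1.162 2.363
v -2.579 1.183 2.449
v -3.101 0.297 1.831
v -2.476 0.318 1.917
v -2.859 0.202 2.406
v -2.922 0.737 2.734
v -2.758 0.743 1.546
v -2.821 1.278 1.874
v -2.304 0.924 1.945
v -2.366 0.59 2.476
v -3.314 0.89 1.804
v -3.376 0.556 2.335
v -2.901 1.248 2.453
v -2.779 0.232 1.827
v -3.004 0.163 2.114
v -2.637 0.176 2.165
v -3.102 0.986 2.62
v -2.735 0.999 2.671
v -2.899 0.422 2.645
v -2.945 0.481 1.609
v -2.578 0.494 1.66
v -3.043 1.304 2.115
v -2.676 1.317 2.166
v -2.781 1.058 1.635
v -2.371 1.109 2.207
v -2.311 0.6 1.894
v -2.476 0.85 1.676
v -2.514 1.164 1.869
v -2.408 0.912 2.519
v -2.347 0.404 2.207
v -2.572 0.336 2.494
v -2.61 0.65 2.687
v -2.246 0.76 2.223
v -3.333 1.076 2.073
v -3.272 0.568 1.761
v -3.07 0.83 1.593
v -3.108 1.144 1.786
v -3.369 0.88 2.386
v -3.309 0.371 2.073
v -3.166 0.316 2.411
v -3.204 0.63 2.604
v -3.434 0.72 2.057
v -1.92 -0.797 -1.007
v -1.347 -0.744 -0.664
v -1.766 -2.511 0.309
v -2.34 -2.563 -0.033
v -1.685 -0.538 -0.435
v -2.105 -2.304 0.538
v -2.134 -0.452 -0.473
v -2.553 -2.219 0.5
v -2.483 -0.528 -0.761
v -2.902 -2.294 0.212
v -2.568 -0.729 -1.164
v -2.988 -2.496 -0.19
v -2.351 -0.962 -1.493
v -2.77 -2.729 -0.52
v -1.932 -1.118 -1.595
v -2.351 -2.884 -0.621
v -1.507 -1.123 -1.421
v -1.927 -2.89 -0.448
v -1.276 -0.976 -1.054
v -1.696 -2.742 -0.081
v -3.259 -3.419 1.999
v -2.469 -3.783 2.429
v -4.281 -4.101 3.301
v -2.525 -3.324 2.625
v -2.777 -2.891 2.654
v -3.158 -2.599 2.507
v -3.567 -2.527 2.224
v -3.893 -2.695 1.881
v -4.049 -3.056 1.569
v -3.994 -3.515 1.373
v -3.741 -3.948 1.344
v -3.36 -4.239 1.491
v -2.951 -4.311 1.774
v -2.625 -4.144 2.117
f 2 1 4
f 2 4 3
f 4 1 5
f 4 5 3
f 5 1 6
f 5 6 3
f 6 1 7
f 6 7 3
f 7 1 8
f 7 8 3
f 8 1 9
f 8 9 3
f 9 1 10
f 9 10 3
f 10 1 2
f 10 2 3
f 12 11 14
f 12 14 13
f 14 11 15
f 14 15 13
f 15 11 16
f 15 16 13
f 16 11 17
f 16 17 13
f 17 11 18
f 17 18 13
f 18 11 19
f 18 19 13
f 19 11 20
f 19 20 13
f 20 11 21
f 20 21 13
f 21 11 22
f 21 22 13
f 22 11 23
f 22 23 13
f 23 11 24
f 23 24 13
f 24 11 12
f 24 12 13
f 25 62 41
f 62 36 65
f 41 65 30
f 62 65 41
f 25 41 37
f 41 30 42
f 37 42 26
f 41 42 37
f 25 37 46
f 37 26 47
f 46 47 32
f 37 47 46
f 25 46 58
f 46 32 61
f 58 61 35
f 46 61 58
f 25 58 62
f 58 35 66
f 62 66 36
f 58 66 62
f 26 42 53
f 42 30 56
f 53 56 34
f 42 56 53
f 30 65 43
f 65 36 64
f 43 64 29
f 65 64 43
f 36 66 63
f 66 35 59
f 63 59 27
f 66 59 63
f 35 61 60
f 61 32 48
f 60 48 31
f 61 48 60
f 32 47 52
f 47 26 49
f 52 49 33
f 47 49 52
f 28 54 40
f 54 34 55
f 40 55 29
f 54 55 40
f 28 40 38
f 40 29 39
f 38 39 27
f 40 39 38
f 28 38 45
f 38 27 44
f 45 44 31
f 38 44 45
f 28 45 50
f 45 31 51
f 50 51 33
f 45 51 50
f 28 50 54
f 50 33 57
f 54 57 34
f 50 57 54
f 29 55 43
f 55 34 56
f 43 56 30
f 55 56 43
f 27 39 63
f 39 29 64
f 63 64 36
f 39 64 63
f 31 44 60
f 44 27 59
f 60 59 35
f 44 59 60
f 33 51 52
f 51 31 48
f 52 48 32
f 51 48 52
f 34 57 53
f 57 33 49
f 53 49 26
f 57 49 53
f 68 67 71
f 68 71 69
f 69 71 72
f 69 72 70
f 71 67 73
f 71 73 72
f 72 73 74
f 72 74 70
f 73 67 75
f 73 75 74
f 74 75 76
f 74 76 70
f 75 67 77
f 75 77 76
f 76 77 78
f 76 78 70
f 77 67 79
f 77 79 78
f 78 79 80
f 78 80 70
f 79 67 81
f 79 81 80
f 80 81 82
f 80 82 70
f 81 67 83
f 81 83 82
f 82 83 84
f 82 84 70
f 83 67 85
f 83 85 84
f 84 85 86
f 84 86 70
f 85 67 68
f 85 68 86
f 86 68 69
f 86 69 70
f 88 87 90
f 88 90 89
f 90 87 91
f 90 91 89
f 91 87 92
f 91 92 89
f 92 87 93
f 92 93 89
f 93 87 94
f 93 94 89
f 94 87 95
f 94 95 89
f 95 87 96
f 95 96 89
f 96 87 97
f 96 97 89
f 97 87 98
f 97 98 89
f 98 87 99
f 98 99 89
f 99 87 100
f 99 100 89
f 100 87 88
f 100 88 89



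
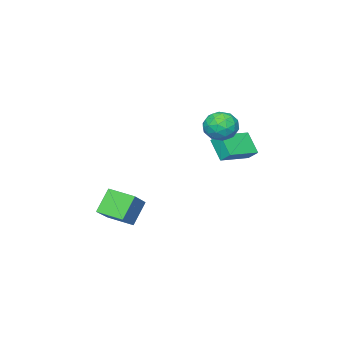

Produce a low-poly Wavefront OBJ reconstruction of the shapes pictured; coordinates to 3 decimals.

v 3.49 -4.336 -3.671
v 2.439 -4.394 -2.261
v 3.011 -2.784 -3.964
v 1.96 -2.842 -2.554
v 5.12 -3.598 -2.426
v 4.069 -3.656 -1.016
v 4.641 -2.046 -2.719
v 3.59 -2.104 -1.309
v -4.232 -1.302 1.005
v -4.252 -0.612 1.613
v -3.874 -0.245 -0.183
v -3.894 0.445 0.425
v -2.106 -1.585 1.395
v -2.126 -0.895 2.003
v -1.748 -0.528 0.207
v -1.768 0.162 0.815
v -2.591 0.082 2.864
v -1.932 0.133 3.748
v -1.468 -1.073 2.092
v -0.809 -1.022 2.976
v -1.798 -1.507 3.053
v -2.492 -0.793 3.53
v -0.908 -0.147 2.31
v -1.602 0.567 2.787
v -0.891 -0.009 3.406
v -1.441 -0.849 3.864
v -1.959 -0.091 1.976
v -2.509 -0.931 2.434
v -2.36 0.209 3.374
v -1.04 -1.149 2.466
v -1.621 -1.434 2.511
v -1.233 -1.404 3.031
v -2.689 -0.335 3.245
v -2.301 -0.305 3.765
v -2.223 -1.269 3.356
v -1.099 -0.635 2.075
v -0.711 -0.605 2.595
v -2.167 0.464 2.809
v -1.779 0.494 3.329
v -1.177 0.329 2.484
v -1.361 0.156 3.692
v -0.701 -0.523 3.238
v -0.76 -0.009 2.847
v -1.167 0.411 3.127
v -1.684 -0.338 3.962
v -1.024 -1.017 3.508
v -1.605 -1.302 3.553
v -2.013 -0.883 3.833
v -1.072 -0.422 3.76
v -2.376 0.077 2.332
v -1.716 -0.602 1.878
v -1.387 -0.057 2.007
v -1.795 0.362 2.287
v -2.699 -0.417 2.602
v -2.039 -1.096 2.148
v -2.233 -1.351 2.713
v -2.64 -0.931 2.993
v -2.328 -0.518 2.08
f 2 4 1
f 5 2 1
f 1 4 3
f 3 5 1
f 2 8 4
f 6 2 5
f 6 8 2
f 4 8 3
f 7 5 3
f 3 8 7
f 7 6 5
f 8 6 7
f 10 12 9
f 13 10 9
f 9 12 11
f 11 13 9
f 10 16 12
f 14 10 13
f 14 16 10
f 12 16 11
f 15 13 11
f 11 16 15
f 15 14 13
f 16 14 15
f 17 54 33
f 54 28 57
f 33 57 22
f 54 57 33
f 17 33 29
f 33 22 34
f 29 34 18
f 33 34 29
f 17 29 38
f 29 18 39
f 38 39 24
f 29 39 38
f 17 38 50
f 38 24 53
f 50 53 27
f 38 53 50
f 17 50 54
f 50 27 58
f 54 58 28
f 50 58 54
f 18 34 45
f 34 22 48
f 45 48 26
f 34 48 45
f 22 57 35
f 57 28 56
f 35 56 21
f 57 56 35
f 28 58 55
f 58 27 51
f 55 51 19
f 58 51 55
f 27 53 52
f 53 24 40
f 52 40 23
f 53 40 52
f 24 39 44
f 39 18 41
f 44 41 25
f 39 41 44
f 20 46 32
f 46 26 47
f 32 47 21
f 46 47 32
f 20 32 30
f 32 21 31
f 30 31 19
f 32 31 30
f 20 30 37
f 30 19 36
f 37 36 23
f 30 36 37
f 20 37 42
f 37 23 43
f 42 43 25
f 37 43 42
f 20 42 46
f 42 25 49
f 46 49 26
f 42 49 46
f 21 47 35
f 47 26 48
f 35 48 22
f 47 48 35
f 19 31 55
f 31 21 56
f 55 56 28
f 31 56 55
f 23 36 52
f 36 19 51
f 52 51 27
f 36 51 52
f 25 43 44
f 43 23 40
f 44 40 24
f 43 40 44
f 26 49 45
f 49 25 41
f 45 41 18
f 49 41 45



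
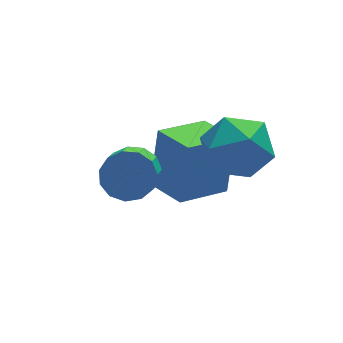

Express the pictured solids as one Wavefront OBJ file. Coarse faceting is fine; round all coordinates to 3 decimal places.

v 2.396 -0.346 -2.502
v 2.874 0.202 -0.468
v 1.978 1.047 -2.779
v 2.456 1.595 -0.745
v 4.104 0.065 -3.015
v 4.582 0.613 -0.981
v 3.686 1.458 -3.292
v 4.164 2.006 -1.258
v 1.242 0.527 -1.291
v 2.03 0.19 -1.218
v 1.446 -0.944 -0.156
v 0.658 -0.607 -0.229
v 1.994 0.53 -0.875
v 1.411 -0.604 0.188
v 1.72 0.869 -0.664
v 1.136 -0.265 0.399
v 1.294 1.1 -0.652
v 0.71 -0.034 0.411
v 0.851 1.148 -0.843
v 0.268 0.014 0.22
v 0.532 1 -1.176
v -0.051 -0.134 -0.114
v 0.439 0.701 -1.546
v -0.144 -0.433 -0.484
v 0.6 0.347 -1.835
v 0.017 -0.787 -0.773
v 0.965 0.05 -1.952
v 0.382 -1.084 -0.889
v 1.418 -0.095 -1.858
v 0.835 -1.229 -0.796
v 1.815 -0.043 -1.585
v 1.232 -1.177 -0.522
v 2.984 -0.421 0.582
v 3.724 -0.595 -0.386
v 3.896 -1.905 1.546
v 4.636 -2.079 0.578
v 4.743 -1.06 1.26
v 4.18 -0.143 0.664
v 3.44 -2.357 0.496
v 2.877 -1.44 -0.1
v 4.006 -1.791 -0.439
v 4.811 -0.99 0.033
v 2.809 -1.51 1.127
v 3.614 -0.709 1.599
f 2 4 1
f 5 2 1
f 1 4 3
f 3 5 1
f 2 8 4
f 6 2 5
f 6 8 2
f 4 8 3
f 7 5 3
f 3 8 7
f 7 6 5
f 8 6 7
f 10 9 13
f 10 13 11
f 11 13 14
f 11 14 12
f 13 9 15
f 13 15 14
f 14 15 16
f 14 16 12
f 15 9 17
f 15 17 16
f 16 17 18
f 16 18 12
f 17 9 19
f 17 19 18
f 18 19 20
f 18 20 12
f 19 9 21
f 19 21 20
f 20 21 22
f 20 22 12
f 21 9 23
f 21 23 22
f 22 23 24
f 22 24 12
f 23 9 25
f 23 25 24
f 24 25 26
f 24 26 12
f 25 9 27
f 25 27 26
f 26 27 28
f 26 28 12
f 27 9 29
f 27 29 28
f 28 29 30
f 28 30 12
f 29 9 31
f 29 31 30
f 30 31 32
f 30 32 12
f 31 9 10
f 31 10 32
f 32 10 11
f 32 11 12
f 33 44 38
f 33 38 34
f 33 34 40
f 33 40 43
f 33 43 44
f 34 38 42
f 38 44 37
f 44 43 35
f 43 40 39
f 40 34 41
f 36 42 37
f 36 37 35
f 36 35 39
f 36 39 41
f 36 41 42
f 37 42 38
f 35 37 44
f 39 35 43
f 41 39 40
f 42 41 34



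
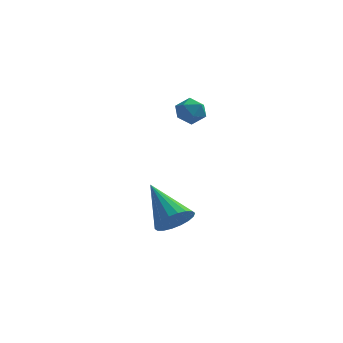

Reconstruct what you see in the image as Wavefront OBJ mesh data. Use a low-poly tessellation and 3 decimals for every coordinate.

v -1.962 -4.165 -3.149
v -1.539 -4.371 -2.515
v -2.998 -2.915 -2.051
v -1.355 -4.102 -2.648
v -1.291 -3.846 -2.879
v -1.361 -3.652 -3.165
v -1.549 -3.561 -3.447
v -1.819 -3.588 -3.67
v -2.118 -3.73 -3.79
v -2.385 -3.958 -3.784
v -2.569 -4.227 -3.651
v -2.632 -4.484 -3.419
v -2.563 -4.677 -3.134
v -2.375 -4.769 -2.852
v -2.105 -4.741 -2.628
v -1.806 -4.599 -2.508
v -1.763 -2.003 1.554
v -1.378 -2.251 1.12
v -1.822 -2.909 2.02
v -1.437 -3.157 1.586
v -1.215 -2.738 2.002
v -1.179 -2.178 1.715
v -2.021 -2.982 1.425
v -1.985 -2.422 1.138
v -1.537 -2.856 1.041
v -1.039 -2.705 1.397
v -2.161 -2.455 1.743
v -1.663 -2.304 2.099
f 2 1 4
f 2 4 3
f 4 1 5
f 4 5 3
f 5 1 6
f 5 6 3
f 6 1 7
f 6 7 3
f 7 1 8
f 7 8 3
f 8 1 9
f 8 9 3
f 9 1 10
f 9 10 3
f 10 1 11
f 10 11 3
f 11 1 12
f 11 12 3
f 12 1 13
f 12 13 3
f 13 1 14
f 13 14 3
f 14 1 15
f 14 15 3
f 15 1 16
f 15 16 3
f 16 1 2
f 16 2 3
f 17 28 22
f 17 22 18
f 17 18 24
f 17 24 27
f 17 27 28
f 18 22 26
f 22 28 21
f 28 27 19
f 27 24 23
f 24 18 25
f 20 26 21
f 20 21 19
f 20 19 23
f 20 23 25
f 20 25 26
f 21 26 22
f 19 21 28
f 23 19 27
f 25 23 24
f 26 25 18



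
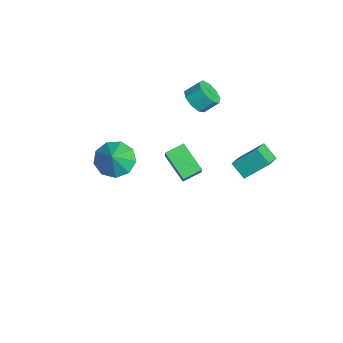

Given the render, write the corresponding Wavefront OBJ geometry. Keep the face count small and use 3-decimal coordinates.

v 1.651 2.692 2.545
v 2.472 2.074 3.039
v 1.896 3.89 3.639
v 2.717 3.272 4.132
v 2.363 3.128 1.908
v 3.184 2.51 2.401
v 2.608 4.326 3.001
v 3.429 3.708 3.495
v -4.344 0.488 -2.656
v -3.524 0.298 -1.549
v -4.548 1.548 -2.322
v -3.728 1.358 -1.216
v -2.872 1.082 -3.644
v -2.052 0.892 -2.538
v -3.076 2.142 -3.311
v -2.256 1.952 -2.204
v -3.74 1.941 2.289
v -3.14 2.274 1.822
v -3.041 3.052 2.504
v -3.64 2.719 2.971
v -3.645 2.477 1.663
v -3.546 3.256 2.345
v -4.195 2.43 1.797
v -4.096 3.208 2.479
v -4.532 2.153 2.161
v -4.433 2.932 2.843
v -4.497 1.777 2.585
v -4.398 2.556 3.267
v -4.109 1.478 2.871
v -4.01 2.257 3.553
v -3.547 1.395 2.884
v -3.448 2.174 3.566
v -3.076 1.567 2.619
v -2.977 2.346 3.301
v -2.915 1.914 2.199
v -2.816 2.693 2.881
v -0.427 -3.09 1.874
v 0.396 -2.549 1.431
v 0.427 -3.43 3.046
v -0.005 -2.096 1.854
v -0.604 -2.108 2.287
v -1.12 -2.579 2.527
v -1.312 -3.289 2.461
v -1.09 -3.906 2.12
v -0.558 -4.141 1.664
v 0.035 -3.884 1.307
v 0.412 -3.256 1.214
f 2 4 1
f 5 2 1
f 1 4 3
f 3 5 1
f 2 8 4
f 6 2 5
f 6 8 2
f 4 8 3
f 7 5 3
f 3 8 7
f 7 6 5
f 8 6 7
f 10 12 9
f 13 10 9
f 9 12 11
f 11 13 9
f 10 16 12
f 14 10 13
f 14 16 10
f 12 16 11
f 15 13 11
f 11 16 15
f 15 14 13
f 16 14 15
f 18 17 21
f 18 21 19
f 19 21 22
f 19 22 20
f 21 17 23
f 21 23 22
f 22 23 24
f 22 24 20
f 23 17 25
f 23 25 24
f 24 25 26
f 24 26 20
f 25 17 27
f 25 27 26
f 26 27 28
f 26 28 20
f 27 17 29
f 27 29 28
f 28 29 30
f 28 30 20
f 29 17 31
f 29 31 30
f 30 31 32
f 30 32 20
f 31 17 33
f 31 33 32
f 32 33 34
f 32 34 20
f 33 17 35
f 33 35 34
f 34 35 36
f 34 36 20
f 35 17 18
f 35 18 36
f 36 18 19
f 36 19 20
f 38 37 40
f 38 40 39
f 40 37 41
f 40 41 39
f 41 37 42
f 41 42 39
f 42 37 43
f 42 43 39
f 43 37 44
f 43 44 39
f 44 37 45
f 44 45 39
f 45 37 46
f 45 46 39
f 46 37 47
f 46 47 39
f 47 37 38
f 47 38 39



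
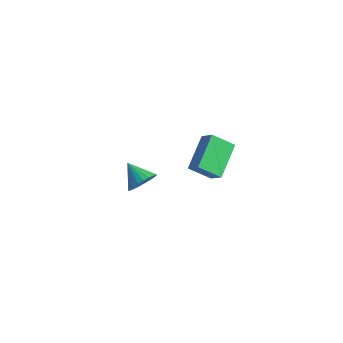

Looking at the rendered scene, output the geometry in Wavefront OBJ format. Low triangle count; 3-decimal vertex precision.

v -4.323 1.232 -1.132
v -4.87 2.937 -0.263
v -3.441 1.913 -1.911
v -3.988 3.617 -1.043
v -3.592 1.103 -0.417
v -4.139 2.807 0.451
v -2.71 1.783 -1.197
v -3.257 3.488 -0.328
v -3.083 -3.47 2.516
v -2.766 -3.766 3.153
v -4.157 -3.27 3.144
v -2.695 -3.476 3.182
v -2.683 -3.184 3.109
v -2.732 -2.937 2.947
v -2.834 -2.77 2.718
v -2.974 -2.71 2.459
v -3.131 -2.766 2.209
v -3.28 -2.929 2.006
v -3.399 -3.174 1.88
v -3.47 -3.465 1.851
v -3.483 -3.756 1.923
v -3.434 -4.004 2.086
v -3.332 -4.17 2.314
v -3.191 -4.23 2.573
v -3.035 -4.175 2.823
v -2.886 -4.012 3.027
f 2 4 1
f 5 2 1
f 1 4 3
f 3 5 1
f 2 8 4
f 6 2 5
f 6 8 2
f 4 8 3
f 7 5 3
f 3 8 7
f 7 6 5
f 8 6 7
f 10 9 12
f 10 12 11
f 12 9 13
f 12 13 11
f 13 9 14
f 13 14 11
f 14 9 15
f 14 15 11
f 15 9 16
f 15 16 11
f 16 9 17
f 16 17 11
f 17 9 18
f 17 18 11
f 18 9 19
f 18 19 11
f 19 9 20
f 19 20 11
f 20 9 21
f 20 21 11
f 21 9 22
f 21 22 11
f 22 9 23
f 22 23 11
f 23 9 24
f 23 24 11
f 24 9 25
f 24 25 11
f 25 9 26
f 25 26 11
f 26 9 10
f 26 10 11

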